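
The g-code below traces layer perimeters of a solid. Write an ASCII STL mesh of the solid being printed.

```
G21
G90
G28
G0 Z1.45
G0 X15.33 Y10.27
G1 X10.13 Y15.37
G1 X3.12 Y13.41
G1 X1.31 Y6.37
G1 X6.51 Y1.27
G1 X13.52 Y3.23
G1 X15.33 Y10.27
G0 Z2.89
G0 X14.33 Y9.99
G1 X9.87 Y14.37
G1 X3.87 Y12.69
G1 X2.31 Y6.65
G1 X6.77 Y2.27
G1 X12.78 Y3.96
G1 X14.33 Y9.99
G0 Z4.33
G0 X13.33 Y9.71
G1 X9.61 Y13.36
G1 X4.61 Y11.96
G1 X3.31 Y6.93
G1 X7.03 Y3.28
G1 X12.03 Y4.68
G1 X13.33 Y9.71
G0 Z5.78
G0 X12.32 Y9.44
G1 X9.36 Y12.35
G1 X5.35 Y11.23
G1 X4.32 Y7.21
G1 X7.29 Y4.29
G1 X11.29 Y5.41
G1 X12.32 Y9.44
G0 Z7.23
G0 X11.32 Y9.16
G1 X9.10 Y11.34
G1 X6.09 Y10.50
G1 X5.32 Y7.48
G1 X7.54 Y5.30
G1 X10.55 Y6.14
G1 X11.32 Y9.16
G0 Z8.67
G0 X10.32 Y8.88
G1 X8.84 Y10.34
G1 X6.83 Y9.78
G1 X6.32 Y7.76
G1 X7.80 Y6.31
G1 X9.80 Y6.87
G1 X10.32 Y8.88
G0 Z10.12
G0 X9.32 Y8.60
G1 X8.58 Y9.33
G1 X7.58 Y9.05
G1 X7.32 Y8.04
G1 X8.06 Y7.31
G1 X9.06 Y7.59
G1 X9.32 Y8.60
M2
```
solid part
  facet normal 0.0000 0.0000 -1.0000
    outer loop
      vertex 2.38 14.14 0.00
      vertex 10.39 16.38 0.00
      vertex 16.33 10.55 0.00
    endloop
  endfacet
  facet normal 0.0000 0.0000 -1.0000
    outer loop
      vertex 0.31 6.09 0.00
      vertex 2.38 14.14 0.00
      vertex 16.33 10.55 0.00
    endloop
  endfacet
  facet normal 0.0000 0.0000 -1.0000
    outer loop
      vertex 6.25 0.26 0.00
      vertex 0.31 6.09 0.00
      vertex 16.33 10.55 0.00
    endloop
  endfacet
  facet normal 0.0000 0.0000 -1.0000
    outer loop
      vertex 14.26 2.50 0.00
      vertex 6.25 0.26 0.00
      vertex 16.33 10.55 0.00
    endloop
  endfacet
  facet normal 0.5945 0.6057 0.5288
    outer loop
      vertex 16.33 10.55 0.00
      vertex 10.39 16.38 0.00
      vertex 8.32 8.32 11.56
    endloop
  endfacet
  facet normal -0.2286 0.8173 0.5289
    outer loop
      vertex 10.39 16.38 0.00
      vertex 2.38 14.14 0.00
      vertex 8.32 8.32 11.56
    endloop
  endfacet
  facet normal -0.8220 0.2114 0.5288
    outer loop
      vertex 2.38 14.14 0.00
      vertex 0.31 6.09 0.00
      vertex 8.32 8.32 11.56
    endloop
  endfacet
  facet normal -0.5945 -0.6057 0.5288
    outer loop
      vertex 0.31 6.09 0.00
      vertex 6.25 0.26 0.00
      vertex 8.32 8.32 11.56
    endloop
  endfacet
  facet normal 0.2286 -0.8173 0.5289
    outer loop
      vertex 6.25 0.26 0.00
      vertex 14.26 2.50 0.00
      vertex 8.32 8.32 11.56
    endloop
  endfacet
  facet normal 0.8220 -0.2114 0.5288
    outer loop
      vertex 14.26 2.50 0.00
      vertex 16.33 10.55 0.00
      vertex 8.32 8.32 11.56
    endloop
  endfacet
endsolid part

The G0 Z moves step by Δz≈1.45 mm. The G1 loops shrink linearly with z, so the solid tapers from its base footprint up to z≈11.6. Closing with a flat bottom cap and the tapered top and triangulating gives 10 facets — a regular 6-sided pyramid, base circumscribed radius ≈ 8.32 mm, apex at z ≈ 11.6 mm.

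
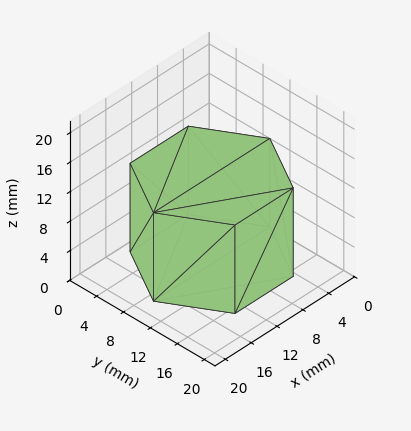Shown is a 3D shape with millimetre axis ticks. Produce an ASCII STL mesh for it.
Reading the render: the shape is a regular 6-sided prism (a cylinder approximated with 6 flat sides), circumscribed radius ≈ 9 mm, height ≈ 12 mm (dimensions read to the nearest mm from the axis ticks). For the STL, each face is triangulated and given an outward normal.

solid part
  facet normal 0.0000 0.0000 -1.0000
    outer loop
      vertex 4.500 16.794 0.000
      vertex 13.500 16.794 0.000
      vertex 18.000 9.000 0.000
    endloop
  endfacet
  facet normal 0.0000 0.0000 -1.0000
    outer loop
      vertex 0.000 9.000 0.000
      vertex 4.500 16.794 0.000
      vertex 18.000 9.000 0.000
    endloop
  endfacet
  facet normal 0.0000 0.0000 -1.0000
    outer loop
      vertex 4.500 1.206 0.000
      vertex 0.000 9.000 0.000
      vertex 18.000 9.000 0.000
    endloop
  endfacet
  facet normal 0.0000 0.0000 -1.0000
    outer loop
      vertex 13.500 1.206 0.000
      vertex 4.500 1.206 0.000
      vertex 18.000 9.000 0.000
    endloop
  endfacet
  facet normal 0.0000 0.0000 1.0000
    outer loop
      vertex 18.000 9.000 12.000
      vertex 13.500 16.794 12.000
      vertex 4.500 16.794 12.000
    endloop
  endfacet
  facet normal 0.0000 0.0000 1.0000
    outer loop
      vertex 18.000 9.000 12.000
      vertex 4.500 16.794 12.000
      vertex 0.000 9.000 12.000
    endloop
  endfacet
  facet normal 0.0000 0.0000 1.0000
    outer loop
      vertex 18.000 9.000 12.000
      vertex 0.000 9.000 12.000
      vertex 4.500 1.206 12.000
    endloop
  endfacet
  facet normal 0.0000 0.0000 1.0000
    outer loop
      vertex 18.000 9.000 12.000
      vertex 4.500 1.206 12.000
      vertex 13.500 1.206 12.000
    endloop
  endfacet
  facet normal 0.8660 0.5000 0.0000
    outer loop
      vertex 18.000 9.000 0.000
      vertex 13.500 16.794 0.000
      vertex 13.500 16.794 12.000
    endloop
  endfacet
  facet normal 0.8660 0.5000 0.0000
    outer loop
      vertex 18.000 9.000 0.000
      vertex 13.500 16.794 12.000
      vertex 18.000 9.000 12.000
    endloop
  endfacet
  facet normal 0.0000 1.0000 0.0000
    outer loop
      vertex 13.500 16.794 0.000
      vertex 4.500 16.794 0.000
      vertex 4.500 16.794 12.000
    endloop
  endfacet
  facet normal 0.0000 1.0000 0.0000
    outer loop
      vertex 13.500 16.794 0.000
      vertex 4.500 16.794 12.000
      vertex 13.500 16.794 12.000
    endloop
  endfacet
  facet normal -0.8660 0.5000 0.0000
    outer loop
      vertex 4.500 16.794 0.000
      vertex 0.000 9.000 0.000
      vertex 0.000 9.000 12.000
    endloop
  endfacet
  facet normal -0.8660 0.5000 0.0000
    outer loop
      vertex 4.500 16.794 0.000
      vertex 0.000 9.000 12.000
      vertex 4.500 16.794 12.000
    endloop
  endfacet
  facet normal -0.8660 -0.5000 0.0000
    outer loop
      vertex 0.000 9.000 0.000
      vertex 4.500 1.206 0.000
      vertex 4.500 1.206 12.000
    endloop
  endfacet
  facet normal -0.8660 -0.5000 0.0000
    outer loop
      vertex 0.000 9.000 0.000
      vertex 4.500 1.206 12.000
      vertex 0.000 9.000 12.000
    endloop
  endfacet
  facet normal 0.0000 -1.0000 0.0000
    outer loop
      vertex 4.500 1.206 0.000
      vertex 13.500 1.206 0.000
      vertex 13.500 1.206 12.000
    endloop
  endfacet
  facet normal 0.0000 -1.0000 0.0000
    outer loop
      vertex 4.500 1.206 0.000
      vertex 13.500 1.206 12.000
      vertex 4.500 1.206 12.000
    endloop
  endfacet
  facet normal 0.8660 -0.5000 0.0000
    outer loop
      vertex 13.500 1.206 0.000
      vertex 18.000 9.000 0.000
      vertex 18.000 9.000 12.000
    endloop
  endfacet
  facet normal 0.8660 -0.5000 0.0000
    outer loop
      vertex 13.500 1.206 0.000
      vertex 18.000 9.000 12.000
      vertex 13.500 1.206 12.000
    endloop
  endfacet
endsolid part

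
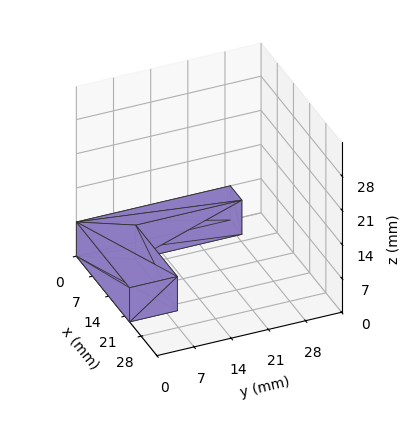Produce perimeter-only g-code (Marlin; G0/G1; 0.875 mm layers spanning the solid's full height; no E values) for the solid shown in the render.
Reading the render: the shape is an L-shaped prism: outer 23 × 29 mm, arm thicknesses ≈ 9 mm (horizontal) and 5 mm (vertical), extruded 7 mm in z (dimensions read to the nearest mm from the axis ticks). For the g-code, the solid's height is divided into equal slices at the stated Δz and each level perimeter traced with G1 moves after a G0 lift.

; perimeter-only toolpath
G21 ; units = mm
G90 ; absolute positioning
G28 ; home
; layer 1
G0 Z0.875
G0 X0.000 Y0.000
G1 X23.000 Y0.000
G1 X23.000 Y9.000
G1 X5.000 Y9.000
G1 X5.000 Y29.000
G1 X0.000 Y29.000
G1 X0.000 Y0.000
; layer 2
G0 Z1.750
G0 X0.000 Y0.000
G1 X23.000 Y0.000
G1 X23.000 Y9.000
G1 X5.000 Y9.000
G1 X5.000 Y29.000
G1 X0.000 Y29.000
G1 X0.000 Y0.000
; layer 3
G0 Z2.625
G0 X0.000 Y0.000
G1 X23.000 Y0.000
G1 X23.000 Y9.000
G1 X5.000 Y9.000
G1 X5.000 Y29.000
G1 X0.000 Y29.000
G1 X0.000 Y0.000
; layer 4
G0 Z3.500
G0 X0.000 Y0.000
G1 X23.000 Y0.000
G1 X23.000 Y9.000
G1 X5.000 Y9.000
G1 X5.000 Y29.000
G1 X0.000 Y29.000
G1 X0.000 Y0.000
; layer 5
G0 Z4.375
G0 X0.000 Y0.000
G1 X23.000 Y0.000
G1 X23.000 Y9.000
G1 X5.000 Y9.000
G1 X5.000 Y29.000
G1 X0.000 Y29.000
G1 X0.000 Y0.000
; layer 6
G0 Z5.250
G0 X0.000 Y0.000
G1 X23.000 Y0.000
G1 X23.000 Y9.000
G1 X5.000 Y9.000
G1 X5.000 Y29.000
G1 X0.000 Y29.000
G1 X0.000 Y0.000
; layer 7
G0 Z6.125
G0 X0.000 Y0.000
G1 X23.000 Y0.000
G1 X23.000 Y9.000
G1 X5.000 Y9.000
G1 X5.000 Y29.000
G1 X0.000 Y29.000
G1 X0.000 Y0.000
; layer 8
G0 Z7.000
G0 X0.000 Y0.000
G1 X23.000 Y0.000
G1 X23.000 Y9.000
G1 X5.000 Y9.000
G1 X5.000 Y29.000
G1 X0.000 Y29.000
G1 X0.000 Y0.000
M2 ; end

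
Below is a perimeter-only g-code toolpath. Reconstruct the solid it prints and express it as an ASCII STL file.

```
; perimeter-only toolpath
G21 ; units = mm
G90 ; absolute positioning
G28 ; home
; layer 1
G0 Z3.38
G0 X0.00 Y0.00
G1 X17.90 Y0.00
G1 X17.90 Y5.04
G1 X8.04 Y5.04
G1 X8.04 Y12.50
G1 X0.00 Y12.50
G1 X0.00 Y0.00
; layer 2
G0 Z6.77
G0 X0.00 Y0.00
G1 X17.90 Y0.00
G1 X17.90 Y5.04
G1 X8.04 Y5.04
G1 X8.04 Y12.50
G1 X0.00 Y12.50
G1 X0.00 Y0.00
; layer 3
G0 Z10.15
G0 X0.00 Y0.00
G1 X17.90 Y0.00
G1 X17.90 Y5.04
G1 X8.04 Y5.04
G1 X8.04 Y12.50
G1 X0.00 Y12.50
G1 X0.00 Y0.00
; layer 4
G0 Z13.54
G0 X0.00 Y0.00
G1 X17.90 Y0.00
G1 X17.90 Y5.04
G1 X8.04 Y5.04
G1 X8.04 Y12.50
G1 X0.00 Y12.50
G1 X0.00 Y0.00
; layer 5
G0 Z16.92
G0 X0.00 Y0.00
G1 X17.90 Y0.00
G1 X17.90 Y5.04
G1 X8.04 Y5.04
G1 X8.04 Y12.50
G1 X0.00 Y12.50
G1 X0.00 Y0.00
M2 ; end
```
solid part
  facet normal 0.0000 0.0000 -1.0000
    outer loop
      vertex 17.90 5.04 0.00
      vertex 17.90 0.00 0.00
      vertex 0.00 0.00 0.00
    endloop
  endfacet
  facet normal 0.0000 0.0000 -1.0000
    outer loop
      vertex 8.04 5.04 0.00
      vertex 17.90 5.04 0.00
      vertex 0.00 0.00 0.00
    endloop
  endfacet
  facet normal 0.0000 0.0000 -1.0000
    outer loop
      vertex 8.04 12.50 0.00
      vertex 8.04 5.04 0.00
      vertex 0.00 0.00 0.00
    endloop
  endfacet
  facet normal 0.0000 0.0000 -1.0000
    outer loop
      vertex 0.00 12.50 0.00
      vertex 8.04 12.50 0.00
      vertex 0.00 0.00 0.00
    endloop
  endfacet
  facet normal 0.0000 0.0000 1.0000
    outer loop
      vertex 0.00 0.00 16.92
      vertex 17.90 0.00 16.92
      vertex 17.90 5.04 16.92
    endloop
  endfacet
  facet normal 0.0000 0.0000 1.0000
    outer loop
      vertex 0.00 0.00 16.92
      vertex 17.90 5.04 16.92
      vertex 8.04 5.04 16.92
    endloop
  endfacet
  facet normal 0.0000 0.0000 1.0000
    outer loop
      vertex 0.00 0.00 16.92
      vertex 8.04 5.04 16.92
      vertex 8.04 12.50 16.92
    endloop
  endfacet
  facet normal 0.0000 0.0000 1.0000
    outer loop
      vertex 0.00 0.00 16.92
      vertex 8.04 12.50 16.92
      vertex 0.00 12.50 16.92
    endloop
  endfacet
  facet normal 0.0000 -1.0000 0.0000
    outer loop
      vertex 0.00 0.00 0.00
      vertex 17.90 0.00 0.00
      vertex 17.90 0.00 16.92
    endloop
  endfacet
  facet normal 0.0000 -1.0000 0.0000
    outer loop
      vertex 0.00 0.00 0.00
      vertex 17.90 0.00 16.92
      vertex 0.00 0.00 16.92
    endloop
  endfacet
  facet normal 1.0000 0.0000 0.0000
    outer loop
      vertex 17.90 0.00 0.00
      vertex 17.90 5.04 0.00
      vertex 17.90 5.04 16.92
    endloop
  endfacet
  facet normal 1.0000 0.0000 0.0000
    outer loop
      vertex 17.90 0.00 0.00
      vertex 17.90 5.04 16.92
      vertex 17.90 0.00 16.92
    endloop
  endfacet
  facet normal 0.0000 1.0000 0.0000
    outer loop
      vertex 17.90 5.04 0.00
      vertex 8.04 5.04 0.00
      vertex 8.04 5.04 16.92
    endloop
  endfacet
  facet normal 0.0000 1.0000 0.0000
    outer loop
      vertex 17.90 5.04 0.00
      vertex 8.04 5.04 16.92
      vertex 17.90 5.04 16.92
    endloop
  endfacet
  facet normal 1.0000 0.0000 0.0000
    outer loop
      vertex 8.04 5.04 0.00
      vertex 8.04 12.50 0.00
      vertex 8.04 12.50 16.92
    endloop
  endfacet
  facet normal 1.0000 0.0000 0.0000
    outer loop
      vertex 8.04 5.04 0.00
      vertex 8.04 12.50 16.92
      vertex 8.04 5.04 16.92
    endloop
  endfacet
  facet normal 0.0000 1.0000 0.0000
    outer loop
      vertex 8.04 12.50 0.00
      vertex 0.00 12.50 0.00
      vertex 0.00 12.50 16.92
    endloop
  endfacet
  facet normal 0.0000 1.0000 0.0000
    outer loop
      vertex 8.04 12.50 0.00
      vertex 0.00 12.50 16.92
      vertex 8.04 12.50 16.92
    endloop
  endfacet
  facet normal -1.0000 0.0000 0.0000
    outer loop
      vertex 0.00 12.50 0.00
      vertex 0.00 0.00 0.00
      vertex 0.00 0.00 16.92
    endloop
  endfacet
  facet normal -1.0000 0.0000 0.0000
    outer loop
      vertex 0.00 12.50 0.00
      vertex 0.00 0.00 16.92
      vertex 0.00 12.50 16.92
    endloop
  endfacet
endsolid part

The G0 Z moves step by Δz≈3.38 mm. Every layer's G1 loop is the same polygon, so the solid is a straight extrusion of it from z=0 to z≈16.9. Closing with flat bottom and top caps and triangulating gives 20 facets — an L-shaped prism: outer 17.9 × 12.5 mm, arm thicknesses ≈ 5.04 mm (horizontal) and 8.04 mm (vertical), extruded 16.9 mm in z.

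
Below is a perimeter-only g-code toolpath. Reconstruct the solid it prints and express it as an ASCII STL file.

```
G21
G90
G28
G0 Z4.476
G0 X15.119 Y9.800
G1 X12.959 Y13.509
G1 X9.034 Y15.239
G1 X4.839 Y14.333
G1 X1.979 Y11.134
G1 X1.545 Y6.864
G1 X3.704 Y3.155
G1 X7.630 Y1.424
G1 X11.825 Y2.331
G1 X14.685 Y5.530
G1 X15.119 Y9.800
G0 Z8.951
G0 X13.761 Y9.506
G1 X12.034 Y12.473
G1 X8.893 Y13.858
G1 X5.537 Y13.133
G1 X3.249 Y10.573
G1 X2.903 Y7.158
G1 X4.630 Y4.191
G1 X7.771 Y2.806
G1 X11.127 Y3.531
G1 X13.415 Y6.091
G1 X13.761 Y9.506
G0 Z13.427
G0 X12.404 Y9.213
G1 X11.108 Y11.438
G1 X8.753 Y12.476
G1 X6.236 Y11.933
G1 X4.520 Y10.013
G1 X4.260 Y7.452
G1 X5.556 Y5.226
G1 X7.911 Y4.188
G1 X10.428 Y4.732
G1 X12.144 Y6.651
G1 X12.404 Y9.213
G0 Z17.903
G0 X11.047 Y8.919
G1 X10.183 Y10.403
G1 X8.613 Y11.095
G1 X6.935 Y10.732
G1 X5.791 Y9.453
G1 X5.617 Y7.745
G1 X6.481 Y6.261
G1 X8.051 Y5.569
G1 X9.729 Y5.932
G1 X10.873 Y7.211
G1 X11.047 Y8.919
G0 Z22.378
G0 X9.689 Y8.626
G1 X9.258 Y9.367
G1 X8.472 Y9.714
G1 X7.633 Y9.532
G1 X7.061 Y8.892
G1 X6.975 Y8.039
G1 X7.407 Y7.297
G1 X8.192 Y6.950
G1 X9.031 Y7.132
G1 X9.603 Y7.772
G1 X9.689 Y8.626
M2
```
solid part
  facet normal 0.0000 0.0000 -1.0000
    outer loop
      vertex 9.174 16.621 0.000
      vertex 13.885 14.544 0.000
      vertex 16.476 10.093 0.000
    endloop
  endfacet
  facet normal 0.0000 0.0000 -1.0000
    outer loop
      vertex 4.140 15.533 0.000
      vertex 9.174 16.621 0.000
      vertex 16.476 10.093 0.000
    endloop
  endfacet
  facet normal 0.0000 0.0000 -1.0000
    outer loop
      vertex 0.708 11.694 0.000
      vertex 4.140 15.533 0.000
      vertex 16.476 10.093 0.000
    endloop
  endfacet
  facet normal 0.0000 0.0000 -1.0000
    outer loop
      vertex 0.188 6.571 0.000
      vertex 0.708 11.694 0.000
      vertex 16.476 10.093 0.000
    endloop
  endfacet
  facet normal 0.0000 0.0000 -1.0000
    outer loop
      vertex 2.779 2.120 0.000
      vertex 0.188 6.571 0.000
      vertex 16.476 10.093 0.000
    endloop
  endfacet
  facet normal 0.0000 0.0000 -1.0000
    outer loop
      vertex 7.490 0.043 0.000
      vertex 2.779 2.120 0.000
      vertex 16.476 10.093 0.000
    endloop
  endfacet
  facet normal 0.0000 0.0000 -1.0000
    outer loop
      vertex 12.524 1.131 0.000
      vertex 7.490 0.043 0.000
      vertex 16.476 10.093 0.000
    endloop
  endfacet
  facet normal 0.0000 0.0000 -1.0000
    outer loop
      vertex 15.956 4.970 0.000
      vertex 12.524 1.131 0.000
      vertex 16.476 10.093 0.000
    endloop
  endfacet
  facet normal 0.8289 0.4825 0.2830
    outer loop
      vertex 16.476 10.093 0.000
      vertex 13.885 14.544 0.000
      vertex 8.332 8.332 26.854
    endloop
  endfacet
  facet normal 0.3869 0.8776 0.2830
    outer loop
      vertex 13.885 14.544 0.000
      vertex 9.174 16.621 0.000
      vertex 8.332 8.332 26.854
    endloop
  endfacet
  facet normal -0.2026 0.9375 0.2830
    outer loop
      vertex 9.174 16.621 0.000
      vertex 4.140 15.533 0.000
      vertex 8.332 8.332 26.854
    endloop
  endfacet
  facet normal -0.7150 0.6392 0.2830
    outer loop
      vertex 4.140 15.533 0.000
      vertex 0.708 11.694 0.000
      vertex 8.332 8.332 26.854
    endloop
  endfacet
  facet normal -0.9542 0.0969 0.2830
    outer loop
      vertex 0.708 11.694 0.000
      vertex 0.188 6.571 0.000
      vertex 8.332 8.332 26.854
    endloop
  endfacet
  facet normal -0.8289 -0.4825 0.2830
    outer loop
      vertex 0.188 6.571 0.000
      vertex 2.779 2.120 0.000
      vertex 8.332 8.332 26.854
    endloop
  endfacet
  facet normal -0.3869 -0.8776 0.2830
    outer loop
      vertex 2.779 2.120 0.000
      vertex 7.490 0.043 0.000
      vertex 8.332 8.332 26.854
    endloop
  endfacet
  facet normal 0.2026 -0.9375 0.2830
    outer loop
      vertex 7.490 0.043 0.000
      vertex 12.524 1.131 0.000
      vertex 8.332 8.332 26.854
    endloop
  endfacet
  facet normal 0.7150 -0.6392 0.2830
    outer loop
      vertex 12.524 1.131 0.000
      vertex 15.956 4.970 0.000
      vertex 8.332 8.332 26.854
    endloop
  endfacet
  facet normal 0.9542 -0.0969 0.2830
    outer loop
      vertex 15.956 4.970 0.000
      vertex 16.476 10.093 0.000
      vertex 8.332 8.332 26.854
    endloop
  endfacet
endsolid part

The G0 Z moves step by Δz≈4.476 mm. The G1 loops shrink linearly with z, so the solid tapers from its base footprint up to z≈26.9. Closing with a flat bottom cap and the tapered top and triangulating gives 18 facets — a regular 10-sided pyramid, base circumscribed radius ≈ 8.33 mm, apex at z ≈ 26.9 mm.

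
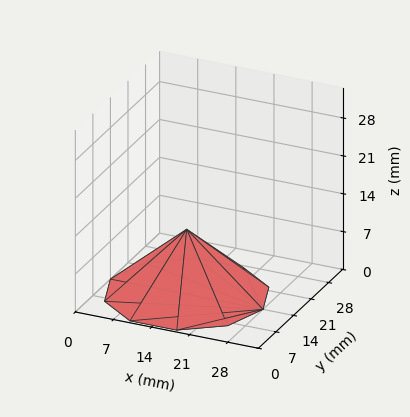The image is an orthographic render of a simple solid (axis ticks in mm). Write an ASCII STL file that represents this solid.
Reading the render: the shape is a regular 10-sided pyramid, base circumscribed radius ≈ 14 mm, apex at z ≈ 12 mm (dimensions read to the nearest mm from the axis ticks). For the STL, each face is triangulated and given an outward normal.

solid part
  facet normal 0.0000 0.0000 -1.0000
    outer loop
      vertex 18.3 27.3 0.0
      vertex 25.3 22.2 0.0
      vertex 28.0 14.0 0.0
    endloop
  endfacet
  facet normal 0.0000 0.0000 -1.0000
    outer loop
      vertex 9.7 27.3 0.0
      vertex 18.3 27.3 0.0
      vertex 28.0 14.0 0.0
    endloop
  endfacet
  facet normal 0.0000 0.0000 -1.0000
    outer loop
      vertex 2.7 22.2 0.0
      vertex 9.7 27.3 0.0
      vertex 28.0 14.0 0.0
    endloop
  endfacet
  facet normal 0.0000 0.0000 -1.0000
    outer loop
      vertex 0.0 14.0 0.0
      vertex 2.7 22.2 0.0
      vertex 28.0 14.0 0.0
    endloop
  endfacet
  facet normal 0.0000 0.0000 -1.0000
    outer loop
      vertex 2.7 5.8 0.0
      vertex 0.0 14.0 0.0
      vertex 28.0 14.0 0.0
    endloop
  endfacet
  facet normal 0.0000 0.0000 -1.0000
    outer loop
      vertex 9.7 0.7 0.0
      vertex 2.7 5.8 0.0
      vertex 28.0 14.0 0.0
    endloop
  endfacet
  facet normal 0.0000 0.0000 -1.0000
    outer loop
      vertex 18.3 0.7 0.0
      vertex 9.7 0.7 0.0
      vertex 28.0 14.0 0.0
    endloop
  endfacet
  facet normal 0.0000 0.0000 -1.0000
    outer loop
      vertex 25.3 5.8 0.0
      vertex 18.3 0.7 0.0
      vertex 28.0 14.0 0.0
    endloop
  endfacet
  facet normal 0.6363 0.2095 0.7424
    outer loop
      vertex 28.0 14.0 0.0
      vertex 25.3 22.2 0.0
      vertex 14.0 14.0 12.0
    endloop
  endfacet
  facet normal 0.3948 0.5418 0.7420
    outer loop
      vertex 25.3 22.2 0.0
      vertex 18.3 27.3 0.0
      vertex 14.0 14.0 12.0
    endloop
  endfacet
  facet normal 0.0000 0.6699 0.7425
    outer loop
      vertex 18.3 27.3 0.0
      vertex 9.7 27.3 0.0
      vertex 14.0 14.0 12.0
    endloop
  endfacet
  facet normal -0.3948 0.5418 0.7420
    outer loop
      vertex 9.7 27.3 0.0
      vertex 2.7 22.2 0.0
      vertex 14.0 14.0 12.0
    endloop
  endfacet
  facet normal -0.6363 0.2095 0.7424
    outer loop
      vertex 2.7 22.2 0.0
      vertex 0.0 14.0 0.0
      vertex 14.0 14.0 12.0
    endloop
  endfacet
  facet normal -0.6363 -0.2095 0.7424
    outer loop
      vertex 0.0 14.0 0.0
      vertex 2.7 5.8 0.0
      vertex 14.0 14.0 12.0
    endloop
  endfacet
  facet normal -0.3948 -0.5418 0.7420
    outer loop
      vertex 2.7 5.8 0.0
      vertex 9.7 0.7 0.0
      vertex 14.0 14.0 12.0
    endloop
  endfacet
  facet normal 0.0000 -0.6699 0.7425
    outer loop
      vertex 9.7 0.7 0.0
      vertex 18.3 0.7 0.0
      vertex 14.0 14.0 12.0
    endloop
  endfacet
  facet normal 0.3948 -0.5418 0.7420
    outer loop
      vertex 18.3 0.7 0.0
      vertex 25.3 5.8 0.0
      vertex 14.0 14.0 12.0
    endloop
  endfacet
  facet normal 0.6363 -0.2095 0.7424
    outer loop
      vertex 25.3 5.8 0.0
      vertex 28.0 14.0 0.0
      vertex 14.0 14.0 12.0
    endloop
  endfacet
endsolid part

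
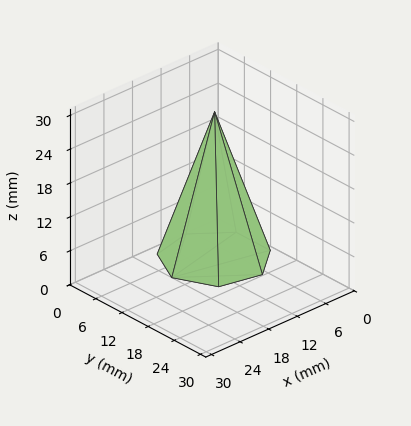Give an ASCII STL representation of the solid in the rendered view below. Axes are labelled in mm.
Reading the render: the shape is a regular 7-sided pyramid, base circumscribed radius ≈ 9 mm, apex at z ≈ 26 mm (dimensions read to the nearest mm from the axis ticks). For the STL, each face is triangulated and given an outward normal.

solid part
  facet normal 0.0000 0.0000 -1.0000
    outer loop
      vertex 7.00 17.77 0.00
      vertex 14.61 16.04 0.00
      vertex 18.00 9.00 0.00
    endloop
  endfacet
  facet normal 0.0000 0.0000 -1.0000
    outer loop
      vertex 0.89 12.90 0.00
      vertex 7.00 17.77 0.00
      vertex 18.00 9.00 0.00
    endloop
  endfacet
  facet normal 0.0000 0.0000 -1.0000
    outer loop
      vertex 0.89 5.10 0.00
      vertex 0.89 12.90 0.00
      vertex 18.00 9.00 0.00
    endloop
  endfacet
  facet normal 0.0000 0.0000 -1.0000
    outer loop
      vertex 7.00 0.23 0.00
      vertex 0.89 5.10 0.00
      vertex 18.00 9.00 0.00
    endloop
  endfacet
  facet normal 0.0000 0.0000 -1.0000
    outer loop
      vertex 14.61 1.96 0.00
      vertex 7.00 0.23 0.00
      vertex 18.00 9.00 0.00
    endloop
  endfacet
  facet normal 0.8601 0.4142 0.2977
    outer loop
      vertex 18.00 9.00 0.00
      vertex 14.61 16.04 0.00
      vertex 9.00 9.00 26.00
    endloop
  endfacet
  facet normal 0.2116 0.9309 0.2977
    outer loop
      vertex 14.61 16.04 0.00
      vertex 7.00 17.77 0.00
      vertex 9.00 9.00 26.00
    endloop
  endfacet
  facet normal -0.5950 0.7466 0.2976
    outer loop
      vertex 7.00 17.77 0.00
      vertex 0.89 12.90 0.00
      vertex 9.00 9.00 26.00
    endloop
  endfacet
  facet normal -0.9546 0.0000 0.2978
    outer loop
      vertex 0.89 12.90 0.00
      vertex 0.89 5.10 0.00
      vertex 9.00 9.00 26.00
    endloop
  endfacet
  facet normal -0.5950 -0.7466 0.2976
    outer loop
      vertex 0.89 5.10 0.00
      vertex 7.00 0.23 0.00
      vertex 9.00 9.00 26.00
    endloop
  endfacet
  facet normal 0.2116 -0.9309 0.2977
    outer loop
      vertex 7.00 0.23 0.00
      vertex 14.61 1.96 0.00
      vertex 9.00 9.00 26.00
    endloop
  endfacet
  facet normal 0.8601 -0.4142 0.2977
    outer loop
      vertex 14.61 1.96 0.00
      vertex 18.00 9.00 0.00
      vertex 9.00 9.00 26.00
    endloop
  endfacet
endsolid part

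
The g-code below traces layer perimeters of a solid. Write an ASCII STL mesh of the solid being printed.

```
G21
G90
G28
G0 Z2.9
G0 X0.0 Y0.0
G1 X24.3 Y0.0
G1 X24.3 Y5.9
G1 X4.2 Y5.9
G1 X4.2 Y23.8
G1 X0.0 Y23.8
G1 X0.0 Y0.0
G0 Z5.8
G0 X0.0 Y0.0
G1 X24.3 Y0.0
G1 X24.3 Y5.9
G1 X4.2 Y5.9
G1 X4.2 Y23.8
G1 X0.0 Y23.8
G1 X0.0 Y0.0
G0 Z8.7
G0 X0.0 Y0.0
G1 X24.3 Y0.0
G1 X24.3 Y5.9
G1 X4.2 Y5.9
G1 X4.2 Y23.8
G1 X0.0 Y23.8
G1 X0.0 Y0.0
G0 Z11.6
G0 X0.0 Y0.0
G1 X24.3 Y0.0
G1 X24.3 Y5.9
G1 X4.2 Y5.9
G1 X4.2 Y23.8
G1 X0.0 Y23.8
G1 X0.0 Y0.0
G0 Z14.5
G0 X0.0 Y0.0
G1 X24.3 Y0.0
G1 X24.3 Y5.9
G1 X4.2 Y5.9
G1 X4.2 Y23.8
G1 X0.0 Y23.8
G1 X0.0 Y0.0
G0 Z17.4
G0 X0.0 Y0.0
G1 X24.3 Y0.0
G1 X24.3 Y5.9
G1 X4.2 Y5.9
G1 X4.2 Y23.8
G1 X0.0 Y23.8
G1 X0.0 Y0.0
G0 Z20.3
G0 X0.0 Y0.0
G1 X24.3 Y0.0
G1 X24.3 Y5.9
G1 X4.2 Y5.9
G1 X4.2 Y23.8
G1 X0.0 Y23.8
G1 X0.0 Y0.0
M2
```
solid part
  facet normal 0.0000 0.0000 -1.0000
    outer loop
      vertex 24.3 5.9 0.0
      vertex 24.3 0.0 0.0
      vertex 0.0 0.0 0.0
    endloop
  endfacet
  facet normal 0.0000 0.0000 -1.0000
    outer loop
      vertex 4.2 5.9 0.0
      vertex 24.3 5.9 0.0
      vertex 0.0 0.0 0.0
    endloop
  endfacet
  facet normal 0.0000 0.0000 -1.0000
    outer loop
      vertex 4.2 23.8 0.0
      vertex 4.2 5.9 0.0
      vertex 0.0 0.0 0.0
    endloop
  endfacet
  facet normal 0.0000 0.0000 -1.0000
    outer loop
      vertex 0.0 23.8 0.0
      vertex 4.2 23.8 0.0
      vertex 0.0 0.0 0.0
    endloop
  endfacet
  facet normal 0.0000 0.0000 1.0000
    outer loop
      vertex 0.0 0.0 20.3
      vertex 24.3 0.0 20.3
      vertex 24.3 5.9 20.3
    endloop
  endfacet
  facet normal 0.0000 0.0000 1.0000
    outer loop
      vertex 0.0 0.0 20.3
      vertex 24.3 5.9 20.3
      vertex 4.2 5.9 20.3
    endloop
  endfacet
  facet normal 0.0000 0.0000 1.0000
    outer loop
      vertex 0.0 0.0 20.3
      vertex 4.2 5.9 20.3
      vertex 4.2 23.8 20.3
    endloop
  endfacet
  facet normal 0.0000 0.0000 1.0000
    outer loop
      vertex 0.0 0.0 20.3
      vertex 4.2 23.8 20.3
      vertex 0.0 23.8 20.3
    endloop
  endfacet
  facet normal 0.0000 -1.0000 0.0000
    outer loop
      vertex 0.0 0.0 0.0
      vertex 24.3 0.0 0.0
      vertex 24.3 0.0 20.3
    endloop
  endfacet
  facet normal 0.0000 -1.0000 0.0000
    outer loop
      vertex 0.0 0.0 0.0
      vertex 24.3 0.0 20.3
      vertex 0.0 0.0 20.3
    endloop
  endfacet
  facet normal 1.0000 0.0000 0.0000
    outer loop
      vertex 24.3 0.0 0.0
      vertex 24.3 5.9 0.0
      vertex 24.3 5.9 20.3
    endloop
  endfacet
  facet normal 1.0000 0.0000 0.0000
    outer loop
      vertex 24.3 0.0 0.0
      vertex 24.3 5.9 20.3
      vertex 24.3 0.0 20.3
    endloop
  endfacet
  facet normal 0.0000 1.0000 0.0000
    outer loop
      vertex 24.3 5.9 0.0
      vertex 4.2 5.9 0.0
      vertex 4.2 5.9 20.3
    endloop
  endfacet
  facet normal 0.0000 1.0000 0.0000
    outer loop
      vertex 24.3 5.9 0.0
      vertex 4.2 5.9 20.3
      vertex 24.3 5.9 20.3
    endloop
  endfacet
  facet normal 1.0000 0.0000 0.0000
    outer loop
      vertex 4.2 5.9 0.0
      vertex 4.2 23.8 0.0
      vertex 4.2 23.8 20.3
    endloop
  endfacet
  facet normal 1.0000 0.0000 0.0000
    outer loop
      vertex 4.2 5.9 0.0
      vertex 4.2 23.8 20.3
      vertex 4.2 5.9 20.3
    endloop
  endfacet
  facet normal 0.0000 1.0000 0.0000
    outer loop
      vertex 4.2 23.8 0.0
      vertex 0.0 23.8 0.0
      vertex 0.0 23.8 20.3
    endloop
  endfacet
  facet normal 0.0000 1.0000 0.0000
    outer loop
      vertex 4.2 23.8 0.0
      vertex 0.0 23.8 20.3
      vertex 4.2 23.8 20.3
    endloop
  endfacet
  facet normal -1.0000 0.0000 0.0000
    outer loop
      vertex 0.0 23.8 0.0
      vertex 0.0 0.0 0.0
      vertex 0.0 0.0 20.3
    endloop
  endfacet
  facet normal -1.0000 0.0000 0.0000
    outer loop
      vertex 0.0 23.8 0.0
      vertex 0.0 0.0 20.3
      vertex 0.0 23.8 20.3
    endloop
  endfacet
endsolid part

The G0 Z moves step by Δz≈2.9 mm. Every layer's G1 loop is the same polygon, so the solid is a straight extrusion of it from z=0 to z≈20.3. Closing with flat bottom and top caps and triangulating gives 20 facets — an L-shaped prism: outer 24.3 × 23.8 mm, arm thicknesses ≈ 5.9 mm (horizontal) and 4.2 mm (vertical), extruded 20.3 mm in z.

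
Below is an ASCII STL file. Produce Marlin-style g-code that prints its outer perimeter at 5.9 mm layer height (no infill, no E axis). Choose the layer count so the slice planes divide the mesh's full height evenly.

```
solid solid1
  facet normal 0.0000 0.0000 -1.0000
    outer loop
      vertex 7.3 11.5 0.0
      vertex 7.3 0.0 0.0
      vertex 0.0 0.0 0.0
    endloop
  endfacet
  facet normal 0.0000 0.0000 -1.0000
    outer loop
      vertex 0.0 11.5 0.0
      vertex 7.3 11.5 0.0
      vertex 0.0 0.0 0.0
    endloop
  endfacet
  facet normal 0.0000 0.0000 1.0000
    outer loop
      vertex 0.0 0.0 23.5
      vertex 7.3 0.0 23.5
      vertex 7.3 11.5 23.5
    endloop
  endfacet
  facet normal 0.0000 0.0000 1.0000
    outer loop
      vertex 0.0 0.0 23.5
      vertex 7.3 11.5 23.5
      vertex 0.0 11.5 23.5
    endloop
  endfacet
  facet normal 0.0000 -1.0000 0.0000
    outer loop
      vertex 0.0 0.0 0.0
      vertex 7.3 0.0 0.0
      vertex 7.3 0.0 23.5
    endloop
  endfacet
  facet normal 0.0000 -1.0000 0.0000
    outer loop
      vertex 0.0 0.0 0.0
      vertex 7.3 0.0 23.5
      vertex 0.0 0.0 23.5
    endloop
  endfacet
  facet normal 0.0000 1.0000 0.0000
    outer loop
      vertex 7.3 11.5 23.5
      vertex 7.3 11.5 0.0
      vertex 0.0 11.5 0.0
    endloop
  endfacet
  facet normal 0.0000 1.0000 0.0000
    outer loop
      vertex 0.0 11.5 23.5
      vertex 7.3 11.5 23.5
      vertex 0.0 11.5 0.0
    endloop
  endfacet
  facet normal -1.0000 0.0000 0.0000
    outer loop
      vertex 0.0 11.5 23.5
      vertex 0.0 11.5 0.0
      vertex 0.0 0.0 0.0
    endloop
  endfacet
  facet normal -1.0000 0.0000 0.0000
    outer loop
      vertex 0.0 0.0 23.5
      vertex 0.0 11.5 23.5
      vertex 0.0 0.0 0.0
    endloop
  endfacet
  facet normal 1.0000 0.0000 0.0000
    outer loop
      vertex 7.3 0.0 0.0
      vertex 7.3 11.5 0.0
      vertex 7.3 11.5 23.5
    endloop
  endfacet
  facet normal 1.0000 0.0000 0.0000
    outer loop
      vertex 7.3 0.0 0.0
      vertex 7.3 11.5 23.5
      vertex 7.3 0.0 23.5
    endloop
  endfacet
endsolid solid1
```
; perimeter-only toolpath
G21 ; units = mm
G90 ; absolute positioning
G28 ; home
; layer 1
G0 Z5.9
G0 X0.0 Y0.0
G1 X7.3 Y0.0
G1 X7.3 Y11.5
G1 X0.0 Y11.5
G1 X0.0 Y0.0
; layer 2
G0 Z11.8
G0 X0.0 Y0.0
G1 X7.3 Y0.0
G1 X7.3 Y11.5
G1 X0.0 Y11.5
G1 X0.0 Y0.0
; layer 3
G0 Z17.6
G0 X0.0 Y0.0
G1 X7.3 Y0.0
G1 X7.3 Y11.5
G1 X0.0 Y11.5
G1 X0.0 Y0.0
; layer 4
G0 Z23.5
G0 X0.0 Y0.0
G1 X7.3 Y0.0
G1 X7.3 Y11.5
G1 X0.0 Y11.5
G1 X0.0 Y0.0
M2 ; end

The solid is a rectangular box, roughly 7.3 × 11.5 mm footprint and 23.5 mm tall. Slicing at Δz = 5.9 mm — 4 equal slices spanning the solid's height, so layer i sits at z = i·h/4 — gives 4 non-empty perimeters. Each is a 4-segment closed polygon; G0 lifts to the layer z and rapids to the start vertex, then G1 traces the edges.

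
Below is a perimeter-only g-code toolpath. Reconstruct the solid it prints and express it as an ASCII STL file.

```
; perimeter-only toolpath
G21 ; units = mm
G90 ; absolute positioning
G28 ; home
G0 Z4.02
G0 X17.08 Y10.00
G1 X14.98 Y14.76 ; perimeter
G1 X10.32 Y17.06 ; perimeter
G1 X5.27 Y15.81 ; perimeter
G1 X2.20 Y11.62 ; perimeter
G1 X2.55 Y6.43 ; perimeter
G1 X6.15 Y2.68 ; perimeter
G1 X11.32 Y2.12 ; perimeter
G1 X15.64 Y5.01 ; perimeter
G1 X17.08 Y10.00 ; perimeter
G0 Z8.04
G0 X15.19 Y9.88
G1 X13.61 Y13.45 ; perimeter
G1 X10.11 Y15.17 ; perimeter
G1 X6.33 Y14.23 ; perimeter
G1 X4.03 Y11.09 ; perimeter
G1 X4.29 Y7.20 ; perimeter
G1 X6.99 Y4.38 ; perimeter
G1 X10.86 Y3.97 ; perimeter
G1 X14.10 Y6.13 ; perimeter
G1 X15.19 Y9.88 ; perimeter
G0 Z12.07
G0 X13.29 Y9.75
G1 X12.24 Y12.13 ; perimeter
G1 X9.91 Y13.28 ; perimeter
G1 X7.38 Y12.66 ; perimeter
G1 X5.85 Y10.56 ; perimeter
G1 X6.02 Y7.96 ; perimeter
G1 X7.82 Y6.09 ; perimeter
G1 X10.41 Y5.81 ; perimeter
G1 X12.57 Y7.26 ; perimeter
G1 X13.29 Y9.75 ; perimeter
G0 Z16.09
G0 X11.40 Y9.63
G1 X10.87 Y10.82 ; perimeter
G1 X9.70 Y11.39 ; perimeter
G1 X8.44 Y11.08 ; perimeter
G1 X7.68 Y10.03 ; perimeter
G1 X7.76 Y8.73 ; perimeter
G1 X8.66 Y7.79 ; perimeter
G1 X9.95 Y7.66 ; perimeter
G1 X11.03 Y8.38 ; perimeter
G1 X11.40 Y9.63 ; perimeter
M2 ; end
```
solid part
  facet normal 0.0000 0.0000 -1.0000
    outer loop
      vertex 10.52 18.95 0.00
      vertex 16.35 16.08 0.00
      vertex 18.98 10.13 0.00
    endloop
  endfacet
  facet normal 0.0000 0.0000 -1.0000
    outer loop
      vertex 4.21 17.39 0.00
      vertex 10.52 18.95 0.00
      vertex 18.98 10.13 0.00
    endloop
  endfacet
  facet normal 0.0000 0.0000 -1.0000
    outer loop
      vertex 0.38 12.15 0.00
      vertex 4.21 17.39 0.00
      vertex 18.98 10.13 0.00
    endloop
  endfacet
  facet normal 0.0000 0.0000 -1.0000
    outer loop
      vertex 0.81 5.66 0.00
      vertex 0.38 12.15 0.00
      vertex 18.98 10.13 0.00
    endloop
  endfacet
  facet normal 0.0000 0.0000 -1.0000
    outer loop
      vertex 5.31 0.97 0.00
      vertex 0.81 5.66 0.00
      vertex 18.98 10.13 0.00
    endloop
  endfacet
  facet normal 0.0000 0.0000 -1.0000
    outer loop
      vertex 11.77 0.28 0.00
      vertex 5.31 0.97 0.00
      vertex 18.98 10.13 0.00
    endloop
  endfacet
  facet normal 0.0000 0.0000 -1.0000
    outer loop
      vertex 17.17 3.89 0.00
      vertex 11.77 0.28 0.00
      vertex 18.98 10.13 0.00
    endloop
  endfacet
  facet normal 0.8360 0.3695 0.4057
    outer loop
      vertex 18.98 10.13 0.00
      vertex 16.35 16.08 0.00
      vertex 9.50 9.50 20.11
    endloop
  endfacet
  facet normal 0.4037 0.8200 0.4058
    outer loop
      vertex 16.35 16.08 0.00
      vertex 10.52 18.95 0.00
      vertex 9.50 9.50 20.11
    endloop
  endfacet
  facet normal -0.2194 0.8872 0.4058
    outer loop
      vertex 10.52 18.95 0.00
      vertex 4.21 17.39 0.00
      vertex 9.50 9.50 20.11
    endloop
  endfacet
  facet normal -0.7379 0.5393 0.4057
    outer loop
      vertex 4.21 17.39 0.00
      vertex 0.38 12.15 0.00
      vertex 9.50 9.50 20.11
    endloop
  endfacet
  facet normal -0.9120 -0.0604 0.4056
    outer loop
      vertex 0.38 12.15 0.00
      vertex 0.81 5.66 0.00
      vertex 9.50 9.50 20.11
    endloop
  endfacet
  facet normal -0.6595 -0.6328 0.4058
    outer loop
      vertex 0.81 5.66 0.00
      vertex 5.31 0.97 0.00
      vertex 9.50 9.50 20.11
    endloop
  endfacet
  facet normal -0.0971 -0.9088 0.4057
    outer loop
      vertex 5.31 0.97 0.00
      vertex 11.77 0.28 0.00
      vertex 9.50 9.50 20.11
    endloop
  endfacet
  facet normal 0.5080 -0.7598 0.4057
    outer loop
      vertex 11.77 0.28 0.00
      vertex 17.17 3.89 0.00
      vertex 9.50 9.50 20.11
    endloop
  endfacet
  facet normal 0.8778 -0.2546 0.4058
    outer loop
      vertex 17.17 3.89 0.00
      vertex 18.98 10.13 0.00
      vertex 9.50 9.50 20.11
    endloop
  endfacet
endsolid part

The G0 Z moves step by Δz≈4.02 mm. The G1 loops shrink linearly with z, so the solid tapers from its base footprint up to z≈20.1. Closing with a flat bottom cap and the tapered top and triangulating gives 16 facets — a regular 9-sided pyramid, base circumscribed radius ≈ 9.5 mm, apex at z ≈ 20.1 mm.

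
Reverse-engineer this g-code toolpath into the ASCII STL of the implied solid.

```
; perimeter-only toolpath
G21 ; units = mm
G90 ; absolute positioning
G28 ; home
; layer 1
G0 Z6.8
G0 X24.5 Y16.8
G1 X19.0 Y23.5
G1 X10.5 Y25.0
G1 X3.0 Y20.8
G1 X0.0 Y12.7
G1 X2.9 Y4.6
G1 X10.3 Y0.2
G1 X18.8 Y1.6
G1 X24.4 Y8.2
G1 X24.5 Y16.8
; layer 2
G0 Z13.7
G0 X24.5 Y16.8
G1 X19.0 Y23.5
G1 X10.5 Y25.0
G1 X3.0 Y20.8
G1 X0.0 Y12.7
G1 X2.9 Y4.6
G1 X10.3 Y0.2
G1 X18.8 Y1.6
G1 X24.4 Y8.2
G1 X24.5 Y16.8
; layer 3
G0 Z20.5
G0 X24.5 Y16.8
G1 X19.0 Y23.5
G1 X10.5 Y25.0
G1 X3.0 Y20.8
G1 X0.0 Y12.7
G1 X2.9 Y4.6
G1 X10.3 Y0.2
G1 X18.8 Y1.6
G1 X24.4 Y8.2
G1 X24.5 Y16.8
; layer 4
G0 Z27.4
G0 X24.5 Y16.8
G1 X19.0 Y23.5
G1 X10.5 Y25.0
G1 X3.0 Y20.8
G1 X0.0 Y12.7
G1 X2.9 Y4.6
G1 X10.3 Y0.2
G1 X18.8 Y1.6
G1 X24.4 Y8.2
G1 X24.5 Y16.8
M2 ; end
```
solid part
  facet normal 0.0000 0.0000 -1.0000
    outer loop
      vertex 10.5 25.0 0.0
      vertex 19.0 23.5 0.0
      vertex 24.5 16.8 0.0
    endloop
  endfacet
  facet normal 0.0000 0.0000 -1.0000
    outer loop
      vertex 3.0 20.8 0.0
      vertex 10.5 25.0 0.0
      vertex 24.5 16.8 0.0
    endloop
  endfacet
  facet normal 0.0000 0.0000 -1.0000
    outer loop
      vertex 0.0 12.7 0.0
      vertex 3.0 20.8 0.0
      vertex 24.5 16.8 0.0
    endloop
  endfacet
  facet normal 0.0000 0.0000 -1.0000
    outer loop
      vertex 2.9 4.6 0.0
      vertex 0.0 12.7 0.0
      vertex 24.5 16.8 0.0
    endloop
  endfacet
  facet normal 0.0000 0.0000 -1.0000
    outer loop
      vertex 10.3 0.2 0.0
      vertex 2.9 4.6 0.0
      vertex 24.5 16.8 0.0
    endloop
  endfacet
  facet normal 0.0000 0.0000 -1.0000
    outer loop
      vertex 18.8 1.6 0.0
      vertex 10.3 0.2 0.0
      vertex 24.5 16.8 0.0
    endloop
  endfacet
  facet normal 0.0000 0.0000 -1.0000
    outer loop
      vertex 24.4 8.2 0.0
      vertex 18.8 1.6 0.0
      vertex 24.5 16.8 0.0
    endloop
  endfacet
  facet normal 0.0000 0.0000 1.0000
    outer loop
      vertex 24.5 16.8 27.4
      vertex 19.0 23.5 27.4
      vertex 10.5 25.0 27.4
    endloop
  endfacet
  facet normal 0.0000 0.0000 1.0000
    outer loop
      vertex 24.5 16.8 27.4
      vertex 10.5 25.0 27.4
      vertex 3.0 20.8 27.4
    endloop
  endfacet
  facet normal 0.0000 0.0000 1.0000
    outer loop
      vertex 24.5 16.8 27.4
      vertex 3.0 20.8 27.4
      vertex 0.0 12.7 27.4
    endloop
  endfacet
  facet normal 0.0000 0.0000 1.0000
    outer loop
      vertex 24.5 16.8 27.4
      vertex 0.0 12.7 27.4
      vertex 2.9 4.6 27.4
    endloop
  endfacet
  facet normal 0.0000 0.0000 1.0000
    outer loop
      vertex 24.5 16.8 27.4
      vertex 2.9 4.6 27.4
      vertex 10.3 0.2 27.4
    endloop
  endfacet
  facet normal 0.0000 0.0000 1.0000
    outer loop
      vertex 24.5 16.8 27.4
      vertex 10.3 0.2 27.4
      vertex 18.8 1.6 27.4
    endloop
  endfacet
  facet normal 0.0000 0.0000 1.0000
    outer loop
      vertex 24.5 16.8 27.4
      vertex 18.8 1.6 27.4
      vertex 24.4 8.2 27.4
    endloop
  endfacet
  facet normal 0.7729 0.6345 0.0000
    outer loop
      vertex 24.5 16.8 0.0
      vertex 19.0 23.5 0.0
      vertex 19.0 23.5 27.4
    endloop
  endfacet
  facet normal 0.7729 0.6345 0.0000
    outer loop
      vertex 24.5 16.8 0.0
      vertex 19.0 23.5 27.4
      vertex 24.5 16.8 27.4
    endloop
  endfacet
  facet normal 0.1738 0.9848 0.0000
    outer loop
      vertex 19.0 23.5 0.0
      vertex 10.5 25.0 0.0
      vertex 10.5 25.0 27.4
    endloop
  endfacet
  facet normal 0.1738 0.9848 0.0000
    outer loop
      vertex 19.0 23.5 0.0
      vertex 10.5 25.0 27.4
      vertex 19.0 23.5 27.4
    endloop
  endfacet
  facet normal -0.4886 0.8725 0.0000
    outer loop
      vertex 10.5 25.0 0.0
      vertex 3.0 20.8 0.0
      vertex 3.0 20.8 27.4
    endloop
  endfacet
  facet normal -0.4886 0.8725 0.0000
    outer loop
      vertex 10.5 25.0 0.0
      vertex 3.0 20.8 27.4
      vertex 10.5 25.0 27.4
    endloop
  endfacet
  facet normal -0.9377 0.3473 0.0000
    outer loop
      vertex 3.0 20.8 0.0
      vertex 0.0 12.7 0.0
      vertex 0.0 12.7 27.4
    endloop
  endfacet
  facet normal -0.9377 0.3473 0.0000
    outer loop
      vertex 3.0 20.8 0.0
      vertex 0.0 12.7 27.4
      vertex 3.0 20.8 27.4
    endloop
  endfacet
  facet normal -0.9415 -0.3371 0.0000
    outer loop
      vertex 0.0 12.7 0.0
      vertex 2.9 4.6 0.0
      vertex 2.9 4.6 27.4
    endloop
  endfacet
  facet normal -0.9415 -0.3371 0.0000
    outer loop
      vertex 0.0 12.7 0.0
      vertex 2.9 4.6 27.4
      vertex 0.0 12.7 27.4
    endloop
  endfacet
  facet normal -0.5111 -0.8595 0.0000
    outer loop
      vertex 2.9 4.6 0.0
      vertex 10.3 0.2 0.0
      vertex 10.3 0.2 27.4
    endloop
  endfacet
  facet normal -0.5111 -0.8595 0.0000
    outer loop
      vertex 2.9 4.6 0.0
      vertex 10.3 0.2 27.4
      vertex 2.9 4.6 27.4
    endloop
  endfacet
  facet normal 0.1625 -0.9867 0.0000
    outer loop
      vertex 10.3 0.2 0.0
      vertex 18.8 1.6 0.0
      vertex 18.8 1.6 27.4
    endloop
  endfacet
  facet normal 0.1625 -0.9867 0.0000
    outer loop
      vertex 10.3 0.2 0.0
      vertex 18.8 1.6 27.4
      vertex 10.3 0.2 27.4
    endloop
  endfacet
  facet normal 0.7625 -0.6470 0.0000
    outer loop
      vertex 18.8 1.6 0.0
      vertex 24.4 8.2 0.0
      vertex 24.4 8.2 27.4
    endloop
  endfacet
  facet normal 0.7625 -0.6470 0.0000
    outer loop
      vertex 18.8 1.6 0.0
      vertex 24.4 8.2 27.4
      vertex 18.8 1.6 27.4
    endloop
  endfacet
  facet normal 0.9999 -0.0116 0.0000
    outer loop
      vertex 24.4 8.2 0.0
      vertex 24.5 16.8 0.0
      vertex 24.5 16.8 27.4
    endloop
  endfacet
  facet normal 0.9999 -0.0116 0.0000
    outer loop
      vertex 24.4 8.2 0.0
      vertex 24.5 16.8 27.4
      vertex 24.4 8.2 27.4
    endloop
  endfacet
endsolid part

The G0 Z moves step by Δz≈6.8 mm. Every layer's G1 loop is the same polygon, so the solid is a straight extrusion of it from z=0 to z≈27.4. Closing with flat bottom and top caps and triangulating gives 32 facets — a regular 9-sided prism (a cylinder approximated with 9 flat sides), circumscribed radius ≈ 12.6 mm, height ≈ 27.4 mm.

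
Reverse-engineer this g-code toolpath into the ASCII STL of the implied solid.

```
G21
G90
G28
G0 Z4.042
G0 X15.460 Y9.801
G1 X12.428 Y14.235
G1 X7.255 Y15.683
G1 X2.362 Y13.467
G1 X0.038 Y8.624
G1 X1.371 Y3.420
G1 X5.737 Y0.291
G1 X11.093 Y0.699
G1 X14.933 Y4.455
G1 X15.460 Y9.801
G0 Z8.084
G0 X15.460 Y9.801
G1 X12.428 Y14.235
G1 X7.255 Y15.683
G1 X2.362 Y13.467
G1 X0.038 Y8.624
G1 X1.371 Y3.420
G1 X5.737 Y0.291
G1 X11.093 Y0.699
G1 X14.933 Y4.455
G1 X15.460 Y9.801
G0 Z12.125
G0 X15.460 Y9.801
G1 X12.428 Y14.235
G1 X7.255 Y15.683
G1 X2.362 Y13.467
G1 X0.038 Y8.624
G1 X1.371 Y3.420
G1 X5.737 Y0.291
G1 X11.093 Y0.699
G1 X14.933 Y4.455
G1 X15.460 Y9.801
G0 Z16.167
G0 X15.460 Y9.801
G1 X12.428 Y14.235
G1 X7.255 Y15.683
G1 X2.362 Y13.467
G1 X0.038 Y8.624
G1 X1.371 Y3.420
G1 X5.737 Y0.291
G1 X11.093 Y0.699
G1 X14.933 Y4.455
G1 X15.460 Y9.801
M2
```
solid part
  facet normal 0.0000 0.0000 -1.0000
    outer loop
      vertex 7.255 15.683 0.000
      vertex 12.428 14.235 0.000
      vertex 15.460 9.801 0.000
    endloop
  endfacet
  facet normal 0.0000 0.0000 -1.0000
    outer loop
      vertex 2.362 13.467 0.000
      vertex 7.255 15.683 0.000
      vertex 15.460 9.801 0.000
    endloop
  endfacet
  facet normal 0.0000 0.0000 -1.0000
    outer loop
      vertex 0.038 8.624 0.000
      vertex 2.362 13.467 0.000
      vertex 15.460 9.801 0.000
    endloop
  endfacet
  facet normal 0.0000 0.0000 -1.0000
    outer loop
      vertex 1.371 3.420 0.000
      vertex 0.038 8.624 0.000
      vertex 15.460 9.801 0.000
    endloop
  endfacet
  facet normal 0.0000 0.0000 -1.0000
    outer loop
      vertex 5.737 0.291 0.000
      vertex 1.371 3.420 0.000
      vertex 15.460 9.801 0.000
    endloop
  endfacet
  facet normal 0.0000 0.0000 -1.0000
    outer loop
      vertex 11.093 0.699 0.000
      vertex 5.737 0.291 0.000
      vertex 15.460 9.801 0.000
    endloop
  endfacet
  facet normal 0.0000 0.0000 -1.0000
    outer loop
      vertex 14.933 4.455 0.000
      vertex 11.093 0.699 0.000
      vertex 15.460 9.801 0.000
    endloop
  endfacet
  facet normal 0.0000 0.0000 1.0000
    outer loop
      vertex 15.460 9.801 16.167
      vertex 12.428 14.235 16.167
      vertex 7.255 15.683 16.167
    endloop
  endfacet
  facet normal 0.0000 0.0000 1.0000
    outer loop
      vertex 15.460 9.801 16.167
      vertex 7.255 15.683 16.167
      vertex 2.362 13.467 16.167
    endloop
  endfacet
  facet normal 0.0000 0.0000 1.0000
    outer loop
      vertex 15.460 9.801 16.167
      vertex 2.362 13.467 16.167
      vertex 0.038 8.624 16.167
    endloop
  endfacet
  facet normal 0.0000 0.0000 1.0000
    outer loop
      vertex 15.460 9.801 16.167
      vertex 0.038 8.624 16.167
      vertex 1.371 3.420 16.167
    endloop
  endfacet
  facet normal 0.0000 0.0000 1.0000
    outer loop
      vertex 15.460 9.801 16.167
      vertex 1.371 3.420 16.167
      vertex 5.737 0.291 16.167
    endloop
  endfacet
  facet normal 0.0000 0.0000 1.0000
    outer loop
      vertex 15.460 9.801 16.167
      vertex 5.737 0.291 16.167
      vertex 11.093 0.699 16.167
    endloop
  endfacet
  facet normal 0.0000 0.0000 1.0000
    outer loop
      vertex 15.460 9.801 16.167
      vertex 11.093 0.699 16.167
      vertex 14.933 4.455 16.167
    endloop
  endfacet
  facet normal 0.8255 0.5645 0.0000
    outer loop
      vertex 15.460 9.801 0.000
      vertex 12.428 14.235 0.000
      vertex 12.428 14.235 16.167
    endloop
  endfacet
  facet normal 0.8255 0.5645 0.0000
    outer loop
      vertex 15.460 9.801 0.000
      vertex 12.428 14.235 16.167
      vertex 15.460 9.801 16.167
    endloop
  endfacet
  facet normal 0.2696 0.9630 0.0000
    outer loop
      vertex 12.428 14.235 0.000
      vertex 7.255 15.683 0.000
      vertex 7.255 15.683 16.167
    endloop
  endfacet
  facet normal 0.2696 0.9630 0.0000
    outer loop
      vertex 12.428 14.235 0.000
      vertex 7.255 15.683 16.167
      vertex 12.428 14.235 16.167
    endloop
  endfacet
  facet normal -0.4126 0.9109 0.0000
    outer loop
      vertex 7.255 15.683 0.000
      vertex 2.362 13.467 0.000
      vertex 2.362 13.467 16.167
    endloop
  endfacet
  facet normal -0.4126 0.9109 0.0000
    outer loop
      vertex 7.255 15.683 0.000
      vertex 2.362 13.467 16.167
      vertex 7.255 15.683 16.167
    endloop
  endfacet
  facet normal -0.9016 0.4326 0.0000
    outer loop
      vertex 2.362 13.467 0.000
      vertex 0.038 8.624 0.000
      vertex 0.038 8.624 16.167
    endloop
  endfacet
  facet normal -0.9016 0.4326 0.0000
    outer loop
      vertex 2.362 13.467 0.000
      vertex 0.038 8.624 16.167
      vertex 2.362 13.467 16.167
    endloop
  endfacet
  facet normal -0.9687 -0.2481 0.0000
    outer loop
      vertex 0.038 8.624 0.000
      vertex 1.371 3.420 0.000
      vertex 1.371 3.420 16.167
    endloop
  endfacet
  facet normal -0.9687 -0.2481 0.0000
    outer loop
      vertex 0.038 8.624 0.000
      vertex 1.371 3.420 16.167
      vertex 0.038 8.624 16.167
    endloop
  endfacet
  facet normal -0.5825 -0.8128 0.0000
    outer loop
      vertex 1.371 3.420 0.000
      vertex 5.737 0.291 0.000
      vertex 5.737 0.291 16.167
    endloop
  endfacet
  facet normal -0.5825 -0.8128 0.0000
    outer loop
      vertex 1.371 3.420 0.000
      vertex 5.737 0.291 16.167
      vertex 1.371 3.420 16.167
    endloop
  endfacet
  facet normal 0.0760 -0.9971 0.0000
    outer loop
      vertex 5.737 0.291 0.000
      vertex 11.093 0.699 0.000
      vertex 11.093 0.699 16.167
    endloop
  endfacet
  facet normal 0.0760 -0.9971 0.0000
    outer loop
      vertex 5.737 0.291 0.000
      vertex 11.093 0.699 16.167
      vertex 5.737 0.291 16.167
    endloop
  endfacet
  facet normal 0.6992 -0.7149 0.0000
    outer loop
      vertex 11.093 0.699 0.000
      vertex 14.933 4.455 0.000
      vertex 14.933 4.455 16.167
    endloop
  endfacet
  facet normal 0.6992 -0.7149 0.0000
    outer loop
      vertex 11.093 0.699 0.000
      vertex 14.933 4.455 16.167
      vertex 11.093 0.699 16.167
    endloop
  endfacet
  facet normal 0.9952 -0.0981 0.0000
    outer loop
      vertex 14.933 4.455 0.000
      vertex 15.460 9.801 0.000
      vertex 15.460 9.801 16.167
    endloop
  endfacet
  facet normal 0.9952 -0.0981 0.0000
    outer loop
      vertex 14.933 4.455 0.000
      vertex 15.460 9.801 16.167
      vertex 14.933 4.455 16.167
    endloop
  endfacet
endsolid part

The G0 Z moves step by Δz≈4.042 mm. Every layer's G1 loop is the same polygon, so the solid is a straight extrusion of it from z=0 to z≈16.2. Closing with flat bottom and top caps and triangulating gives 32 facets — a regular 9-sided prism (a cylinder approximated with 9 flat sides), circumscribed radius ≈ 7.85 mm, height ≈ 16.2 mm.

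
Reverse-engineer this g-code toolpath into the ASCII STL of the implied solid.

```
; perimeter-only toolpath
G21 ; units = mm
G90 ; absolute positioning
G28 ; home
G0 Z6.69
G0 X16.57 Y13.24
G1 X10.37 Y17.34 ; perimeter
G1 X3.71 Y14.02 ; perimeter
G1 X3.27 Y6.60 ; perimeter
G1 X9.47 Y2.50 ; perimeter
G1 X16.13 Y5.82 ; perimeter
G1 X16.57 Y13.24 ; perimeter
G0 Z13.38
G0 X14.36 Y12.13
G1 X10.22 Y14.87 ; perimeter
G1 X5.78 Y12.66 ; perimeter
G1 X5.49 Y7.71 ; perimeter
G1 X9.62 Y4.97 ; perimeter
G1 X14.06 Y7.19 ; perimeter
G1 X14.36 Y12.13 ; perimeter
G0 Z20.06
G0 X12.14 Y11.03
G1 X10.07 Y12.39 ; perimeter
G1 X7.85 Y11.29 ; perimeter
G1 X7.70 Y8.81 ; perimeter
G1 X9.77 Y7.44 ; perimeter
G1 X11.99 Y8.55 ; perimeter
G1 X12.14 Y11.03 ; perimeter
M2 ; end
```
solid part
  facet normal 0.0000 0.0000 -1.0000
    outer loop
      vertex 1.64 15.39 0.00
      vertex 10.52 19.82 0.00
      vertex 18.79 14.35 0.00
    endloop
  endfacet
  facet normal 0.0000 0.0000 -1.0000
    outer loop
      vertex 1.05 5.49 0.00
      vertex 1.64 15.39 0.00
      vertex 18.79 14.35 0.00
    endloop
  endfacet
  facet normal 0.0000 0.0000 -1.0000
    outer loop
      vertex 9.32 0.02 0.00
      vertex 1.05 5.49 0.00
      vertex 18.79 14.35 0.00
    endloop
  endfacet
  facet normal 0.0000 0.0000 -1.0000
    outer loop
      vertex 18.20 4.45 0.00
      vertex 9.32 0.02 0.00
      vertex 18.79 14.35 0.00
    endloop
  endfacet
  facet normal 0.5253 0.7941 0.3057
    outer loop
      vertex 18.79 14.35 0.00
      vertex 10.52 19.82 0.00
      vertex 9.92 9.92 26.75
    endloop
  endfacet
  facet normal -0.4250 0.8520 0.3058
    outer loop
      vertex 10.52 19.82 0.00
      vertex 1.64 15.39 0.00
      vertex 9.92 9.92 26.75
    endloop
  endfacet
  facet normal -0.9504 0.0566 0.3058
    outer loop
      vertex 1.64 15.39 0.00
      vertex 1.05 5.49 0.00
      vertex 9.92 9.92 26.75
    endloop
  endfacet
  facet normal -0.5253 -0.7941 0.3057
    outer loop
      vertex 1.05 5.49 0.00
      vertex 9.32 0.02 0.00
      vertex 9.92 9.92 26.75
    endloop
  endfacet
  facet normal 0.4250 -0.8520 0.3058
    outer loop
      vertex 9.32 0.02 0.00
      vertex 18.20 4.45 0.00
      vertex 9.92 9.92 26.75
    endloop
  endfacet
  facet normal 0.9504 -0.0566 0.3058
    outer loop
      vertex 18.20 4.45 0.00
      vertex 18.79 14.35 0.00
      vertex 9.92 9.92 26.75
    endloop
  endfacet
endsolid part

The G0 Z moves step by Δz≈6.69 mm. The G1 loops shrink linearly with z, so the solid tapers from its base footprint up to z≈26.8. Closing with a flat bottom cap and the tapered top and triangulating gives 10 facets — a regular 6-sided pyramid, base circumscribed radius ≈ 9.92 mm, apex at z ≈ 26.8 mm.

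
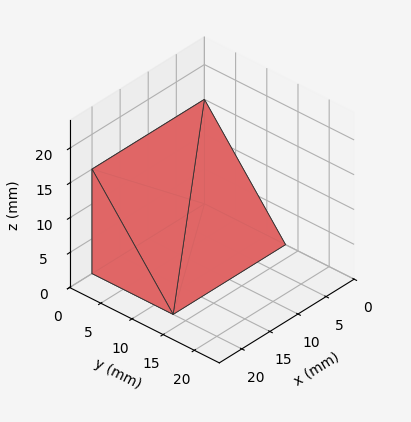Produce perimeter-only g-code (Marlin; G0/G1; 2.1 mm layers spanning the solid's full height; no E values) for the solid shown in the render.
Reading the render: the shape is a wedge (ramp): 20 × 13 mm base, rising to 15 mm along the y=0 edge and sloping linearly to z=0 at y=13 (dimensions read to the nearest mm from the axis ticks). For the g-code, the solid's height is divided into equal slices at the stated Δz and each level perimeter traced with G1 moves after a G0 lift.

; perimeter-only toolpath
G21 ; units = mm
G90 ; absolute positioning
G28 ; home
; layer 1
G0 Z2.1
G0 X0.0 Y0.0
G1 X20.0 Y0.0
G1 X20.0 Y11.1
G1 X0.0 Y11.1
G1 X0.0 Y0.0
; layer 2
G0 Z4.3
G0 X0.0 Y0.0
G1 X20.0 Y0.0
G1 X20.0 Y9.3
G1 X0.0 Y9.3
G1 X0.0 Y0.0
; layer 3
G0 Z6.4
G0 X0.0 Y0.0
G1 X20.0 Y0.0
G1 X20.0 Y7.4
G1 X0.0 Y7.4
G1 X0.0 Y0.0
; layer 4
G0 Z8.6
G0 X0.0 Y0.0
G1 X20.0 Y0.0
G1 X20.0 Y5.6
G1 X0.0 Y5.6
G1 X0.0 Y0.0
; layer 5
G0 Z10.7
G0 X0.0 Y0.0
G1 X20.0 Y0.0
G1 X20.0 Y3.7
G1 X0.0 Y3.7
G1 X0.0 Y0.0
; layer 6
G0 Z12.9
G0 X0.0 Y0.0
G1 X20.0 Y0.0
G1 X20.0 Y1.9
G1 X0.0 Y1.9
G1 X0.0 Y0.0
M2 ; end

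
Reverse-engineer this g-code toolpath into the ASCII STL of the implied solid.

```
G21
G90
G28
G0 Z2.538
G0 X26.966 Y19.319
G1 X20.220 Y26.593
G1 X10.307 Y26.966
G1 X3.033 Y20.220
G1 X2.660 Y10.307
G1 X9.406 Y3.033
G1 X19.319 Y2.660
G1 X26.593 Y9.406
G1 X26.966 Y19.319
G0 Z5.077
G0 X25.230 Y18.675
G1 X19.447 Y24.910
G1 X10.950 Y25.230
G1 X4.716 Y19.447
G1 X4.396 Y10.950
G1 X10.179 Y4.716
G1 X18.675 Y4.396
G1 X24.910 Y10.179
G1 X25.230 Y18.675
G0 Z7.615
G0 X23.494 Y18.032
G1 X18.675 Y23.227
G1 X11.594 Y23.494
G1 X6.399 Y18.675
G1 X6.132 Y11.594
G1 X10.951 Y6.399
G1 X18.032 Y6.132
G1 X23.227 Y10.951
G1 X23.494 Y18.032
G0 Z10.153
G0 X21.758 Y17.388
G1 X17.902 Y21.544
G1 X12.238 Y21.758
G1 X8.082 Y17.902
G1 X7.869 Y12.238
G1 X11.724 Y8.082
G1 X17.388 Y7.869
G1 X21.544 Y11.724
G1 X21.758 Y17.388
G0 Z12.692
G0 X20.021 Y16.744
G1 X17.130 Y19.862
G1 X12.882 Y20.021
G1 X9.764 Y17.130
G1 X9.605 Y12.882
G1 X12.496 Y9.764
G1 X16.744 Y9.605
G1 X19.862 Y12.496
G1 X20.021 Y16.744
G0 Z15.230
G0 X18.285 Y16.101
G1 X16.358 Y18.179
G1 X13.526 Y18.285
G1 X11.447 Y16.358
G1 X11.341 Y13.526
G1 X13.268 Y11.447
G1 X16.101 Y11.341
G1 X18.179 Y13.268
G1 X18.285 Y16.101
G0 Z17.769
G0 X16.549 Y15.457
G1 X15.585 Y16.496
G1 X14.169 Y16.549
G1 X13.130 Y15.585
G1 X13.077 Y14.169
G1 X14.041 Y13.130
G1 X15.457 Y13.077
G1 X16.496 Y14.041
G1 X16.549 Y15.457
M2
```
solid part
  facet normal 0.0000 0.0000 -1.0000
    outer loop
      vertex 9.663 28.702 0.000
      vertex 20.992 28.276 0.000
      vertex 28.702 19.963 0.000
    endloop
  endfacet
  facet normal 0.0000 0.0000 -1.0000
    outer loop
      vertex 1.350 20.992 0.000
      vertex 9.663 28.702 0.000
      vertex 28.702 19.963 0.000
    endloop
  endfacet
  facet normal 0.0000 0.0000 -1.0000
    outer loop
      vertex 0.924 9.663 0.000
      vertex 1.350 20.992 0.000
      vertex 28.702 19.963 0.000
    endloop
  endfacet
  facet normal 0.0000 0.0000 -1.0000
    outer loop
      vertex 8.634 1.350 0.000
      vertex 0.924 9.663 0.000
      vertex 28.702 19.963 0.000
    endloop
  endfacet
  facet normal 0.0000 0.0000 -1.0000
    outer loop
      vertex 19.963 0.924 0.000
      vertex 8.634 1.350 0.000
      vertex 28.702 19.963 0.000
    endloop
  endfacet
  facet normal 0.0000 0.0000 -1.0000
    outer loop
      vertex 28.276 8.634 0.000
      vertex 19.963 0.924 0.000
      vertex 28.702 19.963 0.000
    endloop
  endfacet
  facet normal 0.6080 0.5639 0.5589
    outer loop
      vertex 28.702 19.963 0.000
      vertex 20.992 28.276 0.000
      vertex 14.813 14.813 20.307
    endloop
  endfacet
  facet normal 0.0312 0.8287 0.5589
    outer loop
      vertex 20.992 28.276 0.000
      vertex 9.663 28.702 0.000
      vertex 14.813 14.813 20.307
    endloop
  endfacet
  facet normal -0.5639 0.6080 0.5589
    outer loop
      vertex 9.663 28.702 0.000
      vertex 1.350 20.992 0.000
      vertex 14.813 14.813 20.307
    endloop
  endfacet
  facet normal -0.8287 0.0312 0.5589
    outer loop
      vertex 1.350 20.992 0.000
      vertex 0.924 9.663 0.000
      vertex 14.813 14.813 20.307
    endloop
  endfacet
  facet normal -0.6080 -0.5639 0.5589
    outer loop
      vertex 0.924 9.663 0.000
      vertex 8.634 1.350 0.000
      vertex 14.813 14.813 20.307
    endloop
  endfacet
  facet normal -0.0312 -0.8287 0.5589
    outer loop
      vertex 8.634 1.350 0.000
      vertex 19.963 0.924 0.000
      vertex 14.813 14.813 20.307
    endloop
  endfacet
  facet normal 0.5639 -0.6080 0.5589
    outer loop
      vertex 19.963 0.924 0.000
      vertex 28.276 8.634 0.000
      vertex 14.813 14.813 20.307
    endloop
  endfacet
  facet normal 0.8287 -0.0312 0.5589
    outer loop
      vertex 28.276 8.634 0.000
      vertex 28.702 19.963 0.000
      vertex 14.813 14.813 20.307
    endloop
  endfacet
endsolid part

The G0 Z moves step by Δz≈2.538 mm. The G1 loops shrink linearly with z, so the solid tapers from its base footprint up to z≈20.3. Closing with a flat bottom cap and the tapered top and triangulating gives 14 facets — a regular 8-sided pyramid, base circumscribed radius ≈ 14.8 mm, apex at z ≈ 20.3 mm.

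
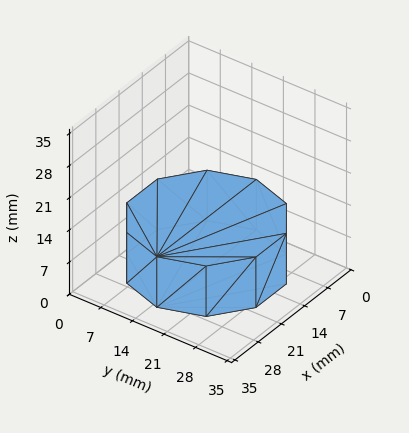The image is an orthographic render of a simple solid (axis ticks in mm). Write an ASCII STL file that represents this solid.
Reading the render: the shape is a regular 10-sided prism (a cylinder approximated with 10 flat sides), circumscribed radius ≈ 15 mm, height ≈ 11 mm (dimensions read to the nearest mm from the axis ticks). For the STL, each face is triangulated and given an outward normal.

solid part
  facet normal 0.0000 0.0000 -1.0000
    outer loop
      vertex 19.6 29.3 0.0
      vertex 27.1 23.8 0.0
      vertex 30.0 15.0 0.0
    endloop
  endfacet
  facet normal 0.0000 0.0000 -1.0000
    outer loop
      vertex 10.4 29.3 0.0
      vertex 19.6 29.3 0.0
      vertex 30.0 15.0 0.0
    endloop
  endfacet
  facet normal 0.0000 0.0000 -1.0000
    outer loop
      vertex 2.9 23.8 0.0
      vertex 10.4 29.3 0.0
      vertex 30.0 15.0 0.0
    endloop
  endfacet
  facet normal 0.0000 0.0000 -1.0000
    outer loop
      vertex 0.0 15.0 0.0
      vertex 2.9 23.8 0.0
      vertex 30.0 15.0 0.0
    endloop
  endfacet
  facet normal 0.0000 0.0000 -1.0000
    outer loop
      vertex 2.9 6.2 0.0
      vertex 0.0 15.0 0.0
      vertex 30.0 15.0 0.0
    endloop
  endfacet
  facet normal 0.0000 0.0000 -1.0000
    outer loop
      vertex 10.4 0.7 0.0
      vertex 2.9 6.2 0.0
      vertex 30.0 15.0 0.0
    endloop
  endfacet
  facet normal 0.0000 0.0000 -1.0000
    outer loop
      vertex 19.6 0.7 0.0
      vertex 10.4 0.7 0.0
      vertex 30.0 15.0 0.0
    endloop
  endfacet
  facet normal 0.0000 0.0000 -1.0000
    outer loop
      vertex 27.1 6.2 0.0
      vertex 19.6 0.7 0.0
      vertex 30.0 15.0 0.0
    endloop
  endfacet
  facet normal 0.0000 0.0000 1.0000
    outer loop
      vertex 30.0 15.0 11.0
      vertex 27.1 23.8 11.0
      vertex 19.6 29.3 11.0
    endloop
  endfacet
  facet normal 0.0000 0.0000 1.0000
    outer loop
      vertex 30.0 15.0 11.0
      vertex 19.6 29.3 11.0
      vertex 10.4 29.3 11.0
    endloop
  endfacet
  facet normal 0.0000 0.0000 1.0000
    outer loop
      vertex 30.0 15.0 11.0
      vertex 10.4 29.3 11.0
      vertex 2.9 23.8 11.0
    endloop
  endfacet
  facet normal 0.0000 0.0000 1.0000
    outer loop
      vertex 30.0 15.0 11.0
      vertex 2.9 23.8 11.0
      vertex 0.0 15.0 11.0
    endloop
  endfacet
  facet normal 0.0000 0.0000 1.0000
    outer loop
      vertex 30.0 15.0 11.0
      vertex 0.0 15.0 11.0
      vertex 2.9 6.2 11.0
    endloop
  endfacet
  facet normal 0.0000 0.0000 1.0000
    outer loop
      vertex 30.0 15.0 11.0
      vertex 2.9 6.2 11.0
      vertex 10.4 0.7 11.0
    endloop
  endfacet
  facet normal 0.0000 0.0000 1.0000
    outer loop
      vertex 30.0 15.0 11.0
      vertex 10.4 0.7 11.0
      vertex 19.6 0.7 11.0
    endloop
  endfacet
  facet normal 0.0000 0.0000 1.0000
    outer loop
      vertex 30.0 15.0 11.0
      vertex 19.6 0.7 11.0
      vertex 27.1 6.2 11.0
    endloop
  endfacet
  facet normal 0.9498 0.3130 0.0000
    outer loop
      vertex 30.0 15.0 0.0
      vertex 27.1 23.8 0.0
      vertex 27.1 23.8 11.0
    endloop
  endfacet
  facet normal 0.9498 0.3130 0.0000
    outer loop
      vertex 30.0 15.0 0.0
      vertex 27.1 23.8 11.0
      vertex 30.0 15.0 11.0
    endloop
  endfacet
  facet normal 0.5914 0.8064 0.0000
    outer loop
      vertex 27.1 23.8 0.0
      vertex 19.6 29.3 0.0
      vertex 19.6 29.3 11.0
    endloop
  endfacet
  facet normal 0.5914 0.8064 0.0000
    outer loop
      vertex 27.1 23.8 0.0
      vertex 19.6 29.3 11.0
      vertex 27.1 23.8 11.0
    endloop
  endfacet
  facet normal 0.0000 1.0000 0.0000
    outer loop
      vertex 19.6 29.3 0.0
      vertex 10.4 29.3 0.0
      vertex 10.4 29.3 11.0
    endloop
  endfacet
  facet normal 0.0000 1.0000 0.0000
    outer loop
      vertex 19.6 29.3 0.0
      vertex 10.4 29.3 11.0
      vertex 19.6 29.3 11.0
    endloop
  endfacet
  facet normal -0.5914 0.8064 0.0000
    outer loop
      vertex 10.4 29.3 0.0
      vertex 2.9 23.8 0.0
      vertex 2.9 23.8 11.0
    endloop
  endfacet
  facet normal -0.5914 0.8064 0.0000
    outer loop
      vertex 10.4 29.3 0.0
      vertex 2.9 23.8 11.0
      vertex 10.4 29.3 11.0
    endloop
  endfacet
  facet normal -0.9498 0.3130 0.0000
    outer loop
      vertex 2.9 23.8 0.0
      vertex 0.0 15.0 0.0
      vertex 0.0 15.0 11.0
    endloop
  endfacet
  facet normal -0.9498 0.3130 0.0000
    outer loop
      vertex 2.9 23.8 0.0
      vertex 0.0 15.0 11.0
      vertex 2.9 23.8 11.0
    endloop
  endfacet
  facet normal -0.9498 -0.3130 0.0000
    outer loop
      vertex 0.0 15.0 0.0
      vertex 2.9 6.2 0.0
      vertex 2.9 6.2 11.0
    endloop
  endfacet
  facet normal -0.9498 -0.3130 0.0000
    outer loop
      vertex 0.0 15.0 0.0
      vertex 2.9 6.2 11.0
      vertex 0.0 15.0 11.0
    endloop
  endfacet
  facet normal -0.5914 -0.8064 0.0000
    outer loop
      vertex 2.9 6.2 0.0
      vertex 10.4 0.7 0.0
      vertex 10.4 0.7 11.0
    endloop
  endfacet
  facet normal -0.5914 -0.8064 0.0000
    outer loop
      vertex 2.9 6.2 0.0
      vertex 10.4 0.7 11.0
      vertex 2.9 6.2 11.0
    endloop
  endfacet
  facet normal 0.0000 -1.0000 0.0000
    outer loop
      vertex 10.4 0.7 0.0
      vertex 19.6 0.7 0.0
      vertex 19.6 0.7 11.0
    endloop
  endfacet
  facet normal 0.0000 -1.0000 0.0000
    outer loop
      vertex 10.4 0.7 0.0
      vertex 19.6 0.7 11.0
      vertex 10.4 0.7 11.0
    endloop
  endfacet
  facet normal 0.5914 -0.8064 0.0000
    outer loop
      vertex 19.6 0.7 0.0
      vertex 27.1 6.2 0.0
      vertex 27.1 6.2 11.0
    endloop
  endfacet
  facet normal 0.5914 -0.8064 0.0000
    outer loop
      vertex 19.6 0.7 0.0
      vertex 27.1 6.2 11.0
      vertex 19.6 0.7 11.0
    endloop
  endfacet
  facet normal 0.9498 -0.3130 0.0000
    outer loop
      vertex 27.1 6.2 0.0
      vertex 30.0 15.0 0.0
      vertex 30.0 15.0 11.0
    endloop
  endfacet
  facet normal 0.9498 -0.3130 0.0000
    outer loop
      vertex 27.1 6.2 0.0
      vertex 30.0 15.0 11.0
      vertex 27.1 6.2 11.0
    endloop
  endfacet
endsolid part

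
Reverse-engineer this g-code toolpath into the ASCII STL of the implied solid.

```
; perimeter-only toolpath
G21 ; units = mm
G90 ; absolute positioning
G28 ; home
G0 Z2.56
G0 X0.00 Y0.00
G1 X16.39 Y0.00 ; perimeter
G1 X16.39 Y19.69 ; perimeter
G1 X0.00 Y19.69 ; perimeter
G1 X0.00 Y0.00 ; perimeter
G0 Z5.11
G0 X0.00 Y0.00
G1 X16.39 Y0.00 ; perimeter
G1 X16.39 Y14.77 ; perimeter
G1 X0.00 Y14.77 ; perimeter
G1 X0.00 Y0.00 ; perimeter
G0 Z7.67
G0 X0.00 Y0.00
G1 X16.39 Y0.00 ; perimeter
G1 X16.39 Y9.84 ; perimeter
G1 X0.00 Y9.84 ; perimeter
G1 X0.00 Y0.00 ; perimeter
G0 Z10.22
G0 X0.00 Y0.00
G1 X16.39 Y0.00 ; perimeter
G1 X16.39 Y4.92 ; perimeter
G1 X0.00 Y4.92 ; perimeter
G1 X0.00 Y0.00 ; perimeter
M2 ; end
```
solid part
  facet normal 0.0000 0.0000 -1.0000
    outer loop
      vertex 16.39 24.61 0.00
      vertex 16.39 0.00 0.00
      vertex 0.00 0.00 0.00
    endloop
  endfacet
  facet normal 0.0000 0.0000 -1.0000
    outer loop
      vertex 0.00 24.61 0.00
      vertex 16.39 24.61 0.00
      vertex 0.00 0.00 0.00
    endloop
  endfacet
  facet normal 0.0000 -1.0000 0.0000
    outer loop
      vertex 0.00 0.00 0.00
      vertex 16.39 0.00 0.00
      vertex 16.39 0.00 12.78
    endloop
  endfacet
  facet normal 0.0000 -1.0000 0.0000
    outer loop
      vertex 0.00 0.00 0.00
      vertex 16.39 0.00 12.78
      vertex 0.00 0.00 12.78
    endloop
  endfacet
  facet normal 0.0000 0.4609 0.8875
    outer loop
      vertex 0.00 0.00 12.78
      vertex 16.39 0.00 12.78
      vertex 16.39 24.61 0.00
    endloop
  endfacet
  facet normal 0.0000 0.4609 0.8875
    outer loop
      vertex 0.00 0.00 12.78
      vertex 16.39 24.61 0.00
      vertex 0.00 24.61 0.00
    endloop
  endfacet
  facet normal -1.0000 0.0000 0.0000
    outer loop
      vertex 0.00 0.00 12.78
      vertex 0.00 24.61 0.00
      vertex 0.00 0.00 0.00
    endloop
  endfacet
  facet normal 1.0000 0.0000 0.0000
    outer loop
      vertex 16.39 0.00 0.00
      vertex 16.39 24.61 0.00
      vertex 16.39 0.00 12.78
    endloop
  endfacet
endsolid part

The G0 Z moves step by Δz≈2.56 mm. The G1 loops shrink linearly with z, so the solid tapers from its base footprint up to z≈12.8. Closing with a flat bottom cap and the tapered top and triangulating gives 8 facets — a wedge (ramp): 16.4 × 24.6 mm base, rising to 12.8 mm along the y=0 edge and sloping linearly to z=0 at y=24.6.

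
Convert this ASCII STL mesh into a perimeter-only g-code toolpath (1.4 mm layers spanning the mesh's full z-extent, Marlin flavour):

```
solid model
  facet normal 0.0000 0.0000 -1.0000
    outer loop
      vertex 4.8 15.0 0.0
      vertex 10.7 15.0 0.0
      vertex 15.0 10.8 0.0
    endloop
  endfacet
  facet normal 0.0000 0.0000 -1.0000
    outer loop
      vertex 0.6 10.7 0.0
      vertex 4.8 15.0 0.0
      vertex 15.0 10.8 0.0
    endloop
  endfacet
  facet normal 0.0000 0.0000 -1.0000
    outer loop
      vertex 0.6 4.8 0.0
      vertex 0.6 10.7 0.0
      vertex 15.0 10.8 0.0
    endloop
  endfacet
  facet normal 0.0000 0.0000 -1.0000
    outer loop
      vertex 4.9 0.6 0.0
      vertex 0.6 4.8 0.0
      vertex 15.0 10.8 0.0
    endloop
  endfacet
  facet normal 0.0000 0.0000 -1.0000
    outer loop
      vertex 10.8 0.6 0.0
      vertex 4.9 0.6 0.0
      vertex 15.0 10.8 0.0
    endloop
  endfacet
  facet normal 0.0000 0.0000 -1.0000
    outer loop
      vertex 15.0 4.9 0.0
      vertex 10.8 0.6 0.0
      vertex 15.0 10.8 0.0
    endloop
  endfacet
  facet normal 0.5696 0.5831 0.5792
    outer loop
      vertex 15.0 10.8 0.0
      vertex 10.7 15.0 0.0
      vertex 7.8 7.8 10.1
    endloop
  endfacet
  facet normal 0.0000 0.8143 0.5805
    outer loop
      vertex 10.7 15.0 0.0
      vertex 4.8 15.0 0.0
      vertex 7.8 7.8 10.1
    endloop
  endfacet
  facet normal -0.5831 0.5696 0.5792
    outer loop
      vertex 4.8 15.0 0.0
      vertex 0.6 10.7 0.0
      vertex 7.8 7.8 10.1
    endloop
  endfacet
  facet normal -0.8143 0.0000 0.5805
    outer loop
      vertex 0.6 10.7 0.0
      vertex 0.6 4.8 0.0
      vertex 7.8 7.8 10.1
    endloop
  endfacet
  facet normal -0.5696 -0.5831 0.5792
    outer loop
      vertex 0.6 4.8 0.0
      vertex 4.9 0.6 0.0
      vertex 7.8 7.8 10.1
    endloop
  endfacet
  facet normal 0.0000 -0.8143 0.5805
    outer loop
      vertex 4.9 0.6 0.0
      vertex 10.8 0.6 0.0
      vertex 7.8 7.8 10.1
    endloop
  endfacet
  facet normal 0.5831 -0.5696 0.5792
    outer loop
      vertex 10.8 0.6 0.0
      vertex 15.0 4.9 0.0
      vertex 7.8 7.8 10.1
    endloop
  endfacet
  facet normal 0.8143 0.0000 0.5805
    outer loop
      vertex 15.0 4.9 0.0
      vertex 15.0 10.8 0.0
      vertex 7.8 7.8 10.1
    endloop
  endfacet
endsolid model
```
; perimeter-only toolpath
G21 ; units = mm
G90 ; absolute positioning
G28 ; home
; layer 1
G0 Z1.4
G0 X14.0 Y10.4
G1 X10.3 Y14.0
G1 X5.2 Y14.0
G1 X1.6 Y10.3
G1 X1.6 Y5.2
G1 X5.3 Y1.6
G1 X10.4 Y1.6
G1 X14.0 Y5.3
G1 X14.0 Y10.4
; layer 2
G0 Z2.9
G0 X12.9 Y9.9
G1 X9.9 Y12.9
G1 X5.7 Y12.9
G1 X2.7 Y9.9
G1 X2.7 Y5.7
G1 X5.7 Y2.7
G1 X9.9 Y2.7
G1 X12.9 Y5.7
G1 X12.9 Y9.9
; layer 3
G0 Z4.3
G0 X11.9 Y9.5
G1 X9.5 Y11.9
G1 X6.1 Y11.9
G1 X3.7 Y9.5
G1 X3.7 Y6.1
G1 X6.1 Y3.7
G1 X9.5 Y3.7
G1 X11.9 Y6.1
G1 X11.9 Y9.5
; layer 4
G0 Z5.8
G0 X10.9 Y9.1
G1 X9.0 Y10.9
G1 X6.5 Y10.9
G1 X4.7 Y9.0
G1 X4.7 Y6.5
G1 X6.6 Y4.7
G1 X9.1 Y4.7
G1 X10.9 Y6.6
G1 X10.9 Y9.1
; layer 5
G0 Z7.2
G0 X9.9 Y8.7
G1 X8.6 Y9.9
G1 X6.9 Y9.9
G1 X5.7 Y8.6
G1 X5.7 Y6.9
G1 X7.0 Y5.7
G1 X8.7 Y5.7
G1 X9.9 Y7.0
G1 X9.9 Y8.7
; layer 6
G0 Z8.7
G0 X8.8 Y8.2
G1 X8.2 Y8.8
G1 X7.4 Y8.8
G1 X6.8 Y8.2
G1 X6.8 Y7.4
G1 X7.4 Y6.8
G1 X8.2 Y6.8
G1 X8.8 Y7.4
G1 X8.8 Y8.2
M2 ; end

The solid is a regular 8-sided pyramid, base circumscribed radius ≈ 7.8 mm, apex at z ≈ 10.1 mm. Slicing at Δz = 1.4 mm — 7 equal slices spanning the solid's height, so layer i sits at z = i·h/7 — gives 6 non-empty perimeters. Each is a 8-segment closed polygon; G0 lifts to the layer z and rapids to the start vertex, then G1 traces the edges. The cross-section shrinks linearly with z (the slice at the apex is degenerate and omitted).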